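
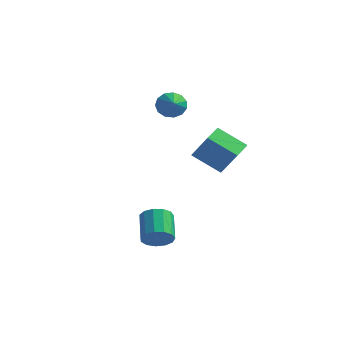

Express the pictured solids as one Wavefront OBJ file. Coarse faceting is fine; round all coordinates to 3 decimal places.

v 1.163 -3.325 -4.189
v 1.845 -3.211 -3.787
v 1.159 -2.06 -2.95
v 0.477 -2.175 -3.351
v 1.862 -2.939 -4.146
v 1.177 -1.789 -3.309
v 1.657 -2.79 -4.519
v 0.972 -1.639 -3.682
v 1.295 -2.811 -4.787
v 0.61 -1.66 -3.949
v 0.891 -2.995 -4.865
v 0.206 -1.844 -4.027
v 0.574 -3.284 -4.728
v -0.112 -2.133 -3.891
v 0.443 -3.586 -4.42
v -0.243 -2.435 -3.583
v 0.541 -3.805 -4.039
v -0.145 -2.655 -3.201
v 0.836 -3.872 -3.705
v 0.15 -2.721 -2.867
v 1.235 -3.766 -3.525
v 0.55 -2.615 -2.687
v 1.612 -3.519 -3.555
v 0.926 -2.368 -2.718
v -1.025 2.089 2.037
v -0.479 2.179 1.487
v -0.395 1.231 2.523
v -0.367 2.447 1.817
v -0.464 2.601 2.217
v -0.739 2.594 2.56
v -1.105 2.426 2.737
v -1.445 2.151 2.692
v -1.652 1.857 2.439
v -1.659 1.636 2.059
v -1.466 1.56 1.672
v -1.132 1.651 1.401
v -0.764 1.882 1.332
v -0.163 2.527 -1.309
v 0.817 2.305 0.111
v -0.225 3.734 -1.078
v 0.755 3.512 0.342
v 1.305 2.788 -2.282
v 2.285 2.566 -0.862
v 1.243 3.995 -2.051
v 2.223 3.773 -0.631
f 2 1 5
f 2 5 3
f 3 5 6
f 3 6 4
f 5 1 7
f 5 7 6
f 6 7 8
f 6 8 4
f 7 1 9
f 7 9 8
f 8 9 10
f 8 10 4
f 9 1 11
f 9 11 10
f 10 11 12
f 10 12 4
f 11 1 13
f 11 13 12
f 12 13 14
f 12 14 4
f 13 1 15
f 13 15 14
f 14 15 16
f 14 16 4
f 15 1 17
f 15 17 16
f 16 17 18
f 16 18 4
f 17 1 19
f 17 19 18
f 18 19 20
f 18 20 4
f 19 1 21
f 19 21 20
f 20 21 22
f 20 22 4
f 21 1 23
f 21 23 22
f 22 23 24
f 22 24 4
f 23 1 2
f 23 2 24
f 24 2 3
f 24 3 4
f 26 25 28
f 26 28 27
f 28 25 29
f 28 29 27
f 29 25 30
f 29 30 27
f 30 25 31
f 30 31 27
f 31 25 32
f 31 32 27
f 32 25 33
f 32 33 27
f 33 25 34
f 33 34 27
f 34 25 35
f 34 35 27
f 35 25 36
f 35 36 27
f 36 25 37
f 36 37 27
f 37 25 26
f 37 26 27
f 39 41 38
f 42 39 38
f 38 41 40
f 40 42 38
f 39 45 41
f 43 39 42
f 43 45 39
f 41 45 40
f 44 42 40
f 40 45 44
f 44 43 42
f 45 43 44



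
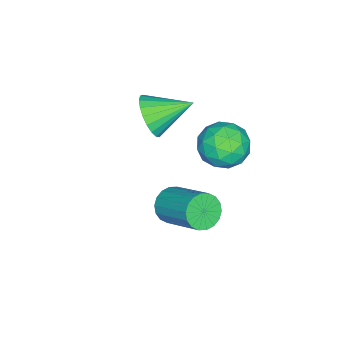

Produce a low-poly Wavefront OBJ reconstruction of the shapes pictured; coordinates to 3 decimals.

v 1.078 1.172 2.356
v 1.793 1.018 2.085
v 2.517 2.574 3.113
v 1.802 2.728 3.384
v 1.665 1.236 1.847
v 2.389 2.791 2.874
v 1.421 1.44 1.709
v 2.145 2.996 2.736
v 1.108 1.592 1.699
v 1.833 3.147 2.727
v 0.79 1.66 1.82
v 1.515 3.216 2.848
v 0.529 1.632 2.047
v 1.253 3.188 3.074
v 0.376 1.513 2.335
v 1.101 3.068 3.362
v 0.363 1.326 2.627
v 1.087 2.882 3.655
v 0.491 1.109 2.866
v 1.215 2.664 3.893
v 0.735 0.904 3.004
v 1.459 2.46 4.031
v 1.047 0.753 3.013
v 1.772 2.308 4.041
v 1.365 0.684 2.892
v 2.09 2.24 3.92
v 1.627 0.712 2.666
v 2.351 2.268 3.693
v 1.779 0.832 2.378
v 2.504 2.387 3.405
v -2.754 -1.457 3.122
v -2.3 -0.873 2.434
v -3.506 0.017 3.878
v -2.664 -0.963 2.246
v -3.044 -1.138 2.209
v -3.374 -1.368 2.33
v -3.597 -1.614 2.588
v -3.673 -1.832 2.938
v -3.591 -1.986 3.32
v -3.364 -2.049 3.668
v -3.032 -2.009 3.922
v -2.651 -1.874 4.037
v -2.288 -1.666 3.994
v -2.006 -1.423 3.8
v -1.853 -1.186 3.489
v -1.856 -0.995 3.115
v -2.014 -0.885 2.742
v -2.352 2.501 2.158
v -1.679 1.866 2.761
v -3.701 1.374 2.479
v -3.028 0.739 3.082
v -3.322 1.738 3.45
v -2.488 2.434 3.252
v -2.892 0.806 1.988
v -2.058 1.502 1.79
v -2.012 0.819 2.655
v -2.278 1.394 3.559
v -3.102 1.846 1.681
v -3.368 2.421 2.585
v -1.897 2.282 2.431
v -3.483 0.958 2.809
v -3.656 1.545 3.025
v -3.26 1.172 3.379
v -2.373 2.616 2.72
v -1.977 2.243 3.074
v -2.943 2.168 3.48
v -3.403 0.997 2.166
v -3.007 0.624 2.52
v -2.12 2.068 1.861
v -1.724 1.695 2.215
v -2.437 1.072 1.76
v -1.697 1.293 2.723
v -2.49 0.631 2.912
v -2.41 0.671 2.269
v -1.92 1.08 2.153
v -1.854 1.632 3.255
v -2.647 0.97 3.443
v -2.819 1.557 3.66
v -2.329 1.966 3.544
v -2.05 1.016 3.193
v -2.733 2.27 1.797
v -3.526 1.608 1.985
v -3.051 1.274 1.696
v -2.561 1.683 1.58
v -2.89 2.609 2.328
v -3.683 1.947 2.517
v -3.46 2.16 3.087
v -2.97 2.569 2.971
v -3.33 2.224 2.047
f 2 1 5
f 2 5 3
f 3 5 6
f 3 6 4
f 5 1 7
f 5 7 6
f 6 7 8
f 6 8 4
f 7 1 9
f 7 9 8
f 8 9 10
f 8 10 4
f 9 1 11
f 9 11 10
f 10 11 12
f 10 12 4
f 11 1 13
f 11 13 12
f 12 13 14
f 12 14 4
f 13 1 15
f 13 15 14
f 14 15 16
f 14 16 4
f 15 1 17
f 15 17 16
f 16 17 18
f 16 18 4
f 17 1 19
f 17 19 18
f 18 19 20
f 18 20 4
f 19 1 21
f 19 21 20
f 20 21 22
f 20 22 4
f 21 1 23
f 21 23 22
f 22 23 24
f 22 24 4
f 23 1 25
f 23 25 24
f 24 25 26
f 24 26 4
f 25 1 27
f 25 27 26
f 26 27 28
f 26 28 4
f 27 1 29
f 27 29 28
f 28 29 30
f 28 30 4
f 29 1 2
f 29 2 30
f 30 2 3
f 30 3 4
f 32 31 34
f 32 34 33
f 34 31 35
f 34 35 33
f 35 31 36
f 35 36 33
f 36 31 37
f 36 37 33
f 37 31 38
f 37 38 33
f 38 31 39
f 38 39 33
f 39 31 40
f 39 40 33
f 40 31 41
f 40 41 33
f 41 31 42
f 41 42 33
f 42 31 43
f 42 43 33
f 43 31 44
f 43 44 33
f 44 31 45
f 44 45 33
f 45 31 46
f 45 46 33
f 46 31 47
f 46 47 33
f 47 31 32
f 47 32 33
f 48 85 64
f 85 59 88
f 64 88 53
f 85 88 64
f 48 64 60
f 64 53 65
f 60 65 49
f 64 65 60
f 48 60 69
f 60 49 70
f 69 70 55
f 60 70 69
f 48 69 81
f 69 55 84
f 81 84 58
f 69 84 81
f 48 81 85
f 81 58 89
f 85 89 59
f 81 89 85
f 49 65 76
f 65 53 79
f 76 79 57
f 65 79 76
f 53 88 66
f 88 59 87
f 66 87 52
f 88 87 66
f 59 89 86
f 89 58 82
f 86 82 50
f 89 82 86
f 58 84 83
f 84 55 71
f 83 71 54
f 84 71 83
f 55 70 75
f 70 49 72
f 75 72 56
f 70 72 75
f 51 77 63
f 77 57 78
f 63 78 52
f 77 78 63
f 51 63 61
f 63 52 62
f 61 62 50
f 63 62 61
f 51 61 68
f 61 50 67
f 68 67 54
f 61 67 68
f 51 68 73
f 68 54 74
f 73 74 56
f 68 74 73
f 51 73 77
f 73 56 80
f 77 80 57
f 73 80 77
f 52 78 66
f 78 57 79
f 66 79 53
f 78 79 66
f 50 62 86
f 62 52 87
f 86 87 59
f 62 87 86
f 54 67 83
f 67 50 82
f 83 82 58
f 67 82 83
f 56 74 75
f 74 54 71
f 75 71 55
f 74 71 75
f 57 80 76
f 80 56 72
f 76 72 49
f 80 72 76



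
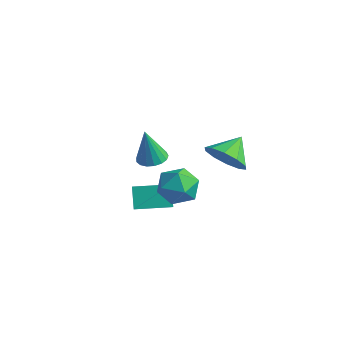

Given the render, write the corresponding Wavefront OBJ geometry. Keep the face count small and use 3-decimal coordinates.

v 1.798 0.521 0.773
v 2.685 0.953 0.717
v 2.475 -0.793 1.383
v 3.362 -0.361 1.327
v 2.693 -0.033 1.976
v 2.274 0.779 1.599
v 2.886 -0.619 0.501
v 2.467 0.193 0.124
v 3.357 0.248 0.549
v 3.238 0.61 1.461
v 1.922 -0.45 0.639
v 1.803 -0.088 1.551
v 1.803 -0.596 2.773
v 2.265 -0.139 2.892
v 1.617 -0.824 4.387
v 1.996 0.026 2.884
v 1.682 0.048 2.851
v 1.397 -0.077 2.8
v 1.204 -0.32 2.743
v 1.149 -0.627 2.693
v 1.244 -0.927 2.662
v 1.467 -1.151 2.656
v 1.767 -1.248 2.677
v 2.075 -1.195 2.72
v 2.321 -1.005 2.775
v 2.449 -0.721 2.83
v 2.429 -0.409 2.872
v -0.551 0.712 -2.51
v -0.001 0.148 -1.879
v -1.098 1.181 -1.614
v -0.548 0.616 -0.983
v 0.588 1.904 -2.437
v 1.138 1.339 -1.806
v 0.041 2.372 -1.541
v 0.591 1.808 -0.91
v 2.828 2.667 1.443
v 3.62 3.063 0.936
v 2.732 3.773 2.157
v 3.093 3.217 0.626
v 2.465 3.161 0.628
v 1.976 2.916 0.941
v 1.812 2.576 1.446
v 2.037 2.271 1.95
v 2.563 2.117 2.26
v 3.191 2.173 2.258
v 3.681 2.417 1.945
v 3.844 2.758 1.44
f 1 12 6
f 1 6 2
f 1 2 8
f 1 8 11
f 1 11 12
f 2 6 10
f 6 12 5
f 12 11 3
f 11 8 7
f 8 2 9
f 4 10 5
f 4 5 3
f 4 3 7
f 4 7 9
f 4 9 10
f 5 10 6
f 3 5 12
f 7 3 11
f 9 7 8
f 10 9 2
f 14 13 16
f 14 16 15
f 16 13 17
f 16 17 15
f 17 13 18
f 17 18 15
f 18 13 19
f 18 19 15
f 19 13 20
f 19 20 15
f 20 13 21
f 20 21 15
f 21 13 22
f 21 22 15
f 22 13 23
f 22 23 15
f 23 13 24
f 23 24 15
f 24 13 25
f 24 25 15
f 25 13 26
f 25 26 15
f 26 13 27
f 26 27 15
f 27 13 14
f 27 14 15
f 29 31 28
f 32 29 28
f 28 31 30
f 30 32 28
f 29 35 31
f 33 29 32
f 33 35 29
f 31 35 30
f 34 32 30
f 30 35 34
f 34 33 32
f 35 33 34
f 37 36 39
f 37 39 38
f 39 36 40
f 39 40 38
f 40 36 41
f 40 41 38
f 41 36 42
f 41 42 38
f 42 36 43
f 42 43 38
f 43 36 44
f 43 44 38
f 44 36 45
f 44 45 38
f 45 36 46
f 45 46 38
f 46 36 47
f 46 47 38
f 47 36 37
f 47 37 38



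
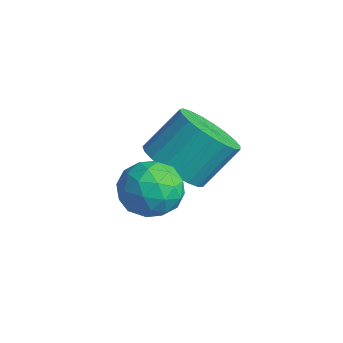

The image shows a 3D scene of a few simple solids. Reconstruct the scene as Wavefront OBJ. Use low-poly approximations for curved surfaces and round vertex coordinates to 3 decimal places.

v 1.636 0.98 -3.297
v 1.985 1.339 -2.519
v 1.815 -0.399 -2.741
v 2.164 -0.04 -1.963
v 1.268 0.073 -2.164
v 1.157 0.925 -2.507
v 2.643 0.015 -2.753
v 2.532 0.867 -3.096
v 2.607 0.743 -2.183
v 1.757 0.779 -1.818
v 2.043 0.161 -3.442
v 1.193 0.197 -3.077
v 1.794 1.28 -2.957
v 2.006 -0.34 -2.303
v 1.479 -0.274 -2.421
v 1.684 -0.063 -1.964
v 1.308 1.037 -2.95
v 1.513 1.248 -2.492
v 1.092 0.504 -2.284
v 2.287 -0.308 -2.768
v 2.492 -0.097 -2.31
v 2.116 1.003 -3.296
v 2.321 1.214 -2.839
v 2.708 0.436 -2.976
v 2.365 1.141 -2.302
v 2.471 0.331 -1.975
v 2.752 0.363 -2.439
v 2.687 0.863 -2.641
v 1.866 1.162 -2.088
v 1.971 0.352 -1.761
v 1.445 0.418 -1.879
v 1.379 0.919 -2.081
v 2.232 0.812 -1.89
v 1.829 0.588 -3.499
v 1.934 -0.222 -3.172
v 2.421 0.021 -3.179
v 2.355 0.522 -3.381
v 1.329 0.609 -3.285
v 1.435 -0.201 -2.958
v 1.113 0.077 -2.619
v 1.048 0.577 -2.821
v 1.568 0.128 -3.37
v 0.316 2.122 -3.455
v 0.806 2.756 -4.103
v 0.934 3.832 -2.953
v 0.444 3.198 -2.305
v 0.396 2.867 -4.161
v 0.524 3.943 -3.012
v -0.027 2.85 -4.098
v 0.101 3.926 -2.948
v -0.391 2.707 -3.923
v -0.263 3.783 -2.774
v -0.633 2.462 -3.668
v -0.505 3.538 -2.518
v -0.71 2.159 -3.375
v -0.582 3.235 -2.226
v -0.611 1.85 -3.097
v -0.483 2.926 -1.947
v -0.351 1.587 -2.88
v -0.223 2.663 -1.73
v 0.025 1.417 -2.763
v 0.153 2.493 -1.613
v 0.45 1.369 -2.765
v 0.578 2.445 -1.615
v 0.853 1.451 -2.887
v 0.981 2.527 -1.737
v 1.162 1.649 -3.107
v 1.29 2.725 -1.957
v 1.325 1.929 -3.387
v 1.453 3.005 -2.237
v 1.314 2.242 -3.679
v 1.442 3.318 -2.529
v 1.13 2.535 -3.932
v 1.258 3.611 -2.782
f 1 38 17
f 38 12 41
f 17 41 6
f 38 41 17
f 1 17 13
f 17 6 18
f 13 18 2
f 17 18 13
f 1 13 22
f 13 2 23
f 22 23 8
f 13 23 22
f 1 22 34
f 22 8 37
f 34 37 11
f 22 37 34
f 1 34 38
f 34 11 42
f 38 42 12
f 34 42 38
f 2 18 29
f 18 6 32
f 29 32 10
f 18 32 29
f 6 41 19
f 41 12 40
f 19 40 5
f 41 40 19
f 12 42 39
f 42 11 35
f 39 35 3
f 42 35 39
f 11 37 36
f 37 8 24
f 36 24 7
f 37 24 36
f 8 23 28
f 23 2 25
f 28 25 9
f 23 25 28
f 4 30 16
f 30 10 31
f 16 31 5
f 30 31 16
f 4 16 14
f 16 5 15
f 14 15 3
f 16 15 14
f 4 14 21
f 14 3 20
f 21 20 7
f 14 20 21
f 4 21 26
f 21 7 27
f 26 27 9
f 21 27 26
f 4 26 30
f 26 9 33
f 30 33 10
f 26 33 30
f 5 31 19
f 31 10 32
f 19 32 6
f 31 32 19
f 3 15 39
f 15 5 40
f 39 40 12
f 15 40 39
f 7 20 36
f 20 3 35
f 36 35 11
f 20 35 36
f 9 27 28
f 27 7 24
f 28 24 8
f 27 24 28
f 10 33 29
f 33 9 25
f 29 25 2
f 33 25 29
f 44 43 47
f 44 47 45
f 45 47 48
f 45 48 46
f 47 43 49
f 47 49 48
f 48 49 50
f 48 50 46
f 49 43 51
f 49 51 50
f 50 51 52
f 50 52 46
f 51 43 53
f 51 53 52
f 52 53 54
f 52 54 46
f 53 43 55
f 53 55 54
f 54 55 56
f 54 56 46
f 55 43 57
f 55 57 56
f 56 57 58
f 56 58 46
f 57 43 59
f 57 59 58
f 58 59 60
f 58 60 46
f 59 43 61
f 59 61 60
f 60 61 62
f 60 62 46
f 61 43 63
f 61 63 62
f 62 63 64
f 62 64 46
f 63 43 65
f 63 65 64
f 64 65 66
f 64 66 46
f 65 43 67
f 65 67 66
f 66 67 68
f 66 68 46
f 67 43 69
f 67 69 68
f 68 69 70
f 68 70 46
f 69 43 71
f 69 71 70
f 70 71 72
f 70 72 46
f 71 43 73
f 71 73 72
f 72 73 74
f 72 74 46
f 73 43 44
f 73 44 74
f 74 44 45
f 74 45 46



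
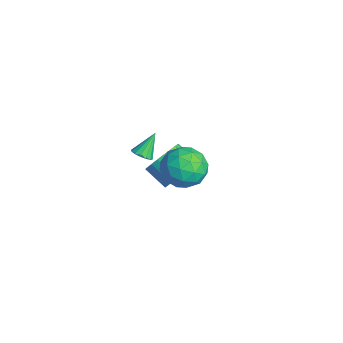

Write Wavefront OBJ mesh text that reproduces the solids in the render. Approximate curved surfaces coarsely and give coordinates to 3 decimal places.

v 0.375 -2.787 3.542
v 0.89 -2.143 4.177
v 1.77 -2.997 2.623
v 2.285 -2.353 3.258
v 1.982 -3.288 3.6
v 1.119 -3.158 4.168
v 1.541 -1.982 2.632
v 0.678 -1.852 3.2
v 1.611 -1.645 3.615
v 1.883 -2.453 4.213
v 0.777 -2.687 2.587
v 1.049 -3.495 3.185
v 0.51 -2.447 3.94
v 2.15 -2.693 2.86
v 1.972 -3.243 3.06
v 2.275 -2.865 3.434
v 0.645 -3.043 3.935
v 0.947 -2.665 4.308
v 1.589 -3.338 3.969
v 1.713 -2.475 2.492
v 2.015 -2.097 2.865
v 0.385 -2.275 3.366
v 0.688 -1.897 3.74
v 1.071 -1.802 2.831
v 1.236 -1.775 3.983
v 2.057 -1.899 3.443
v 1.619 -1.681 3.075
v 1.112 -1.604 3.409
v 1.396 -2.25 4.334
v 2.217 -2.373 3.794
v 2.038 -2.923 3.995
v 1.531 -2.847 4.329
v 1.82 -1.957 4.004
v 0.443 -2.767 3.006
v 1.264 -2.89 2.466
v 1.129 -2.293 2.471
v 0.622 -2.217 2.805
v 0.603 -3.241 3.357
v 1.424 -3.365 2.817
v 1.548 -3.536 3.391
v 1.041 -3.459 3.725
v 0.84 -3.183 2.796
v -3.117 -1.449 -1.399
v -2.395 -1.849 -0.889
v -3.241 -2.51 -0.21
v -3.963 -2.111 -0.721
v -2.47 -1.54 -0.683
v -3.316 -2.202 -0.004
v -2.644 -1.218 -0.585
v -3.489 -1.88 0.094
v -2.889 -0.932 -0.611
v -3.735 -1.593 0.067
v -3.17 -0.724 -0.758
v -4.015 -1.385 -0.079
v -3.442 -0.626 -1.002
v -4.287 -1.287 -0.323
v -3.665 -0.654 -1.307
v -4.51 -1.315 -0.628
v -3.804 -0.803 -1.625
v -4.65 -1.464 -0.946
v -3.839 -1.05 -1.91
v -4.685 -1.711 -1.231
v -3.764 -1.358 -2.116
v -4.61 -2.02 -1.437
v -3.591 -1.68 -2.214
v -4.436 -2.342 -1.535
v -3.345 -1.967 -2.187
v -4.191 -2.628 -1.509
v -3.065 -2.175 -2.041
v -3.91 -2.836 -1.362
v -2.793 -2.273 -1.797
v -3.638 -2.934 -1.118
v -2.57 -2.245 -1.492
v -3.415 -2.906 -0.813
v -2.43 -2.096 -1.174
v -3.276 -2.757 -0.495
v -2.402 -3.384 1.087
v -1.918 -3.339 1.24
v -2.778 -2.696 2.073
v -1.959 -3.132 1.08
v -2.119 -2.994 0.922
v -2.354 -2.96 0.809
v -2.603 -3.039 0.77
v -2.798 -3.212 0.816
v -2.887 -3.43 0.934
v -2.846 -3.636 1.094
v -2.686 -3.775 1.252
v -2.45 -3.809 1.365
v -2.201 -3.729 1.404
v -2.006 -3.557 1.358
f 1 38 17
f 38 12 41
f 17 41 6
f 38 41 17
f 1 17 13
f 17 6 18
f 13 18 2
f 17 18 13
f 1 13 22
f 13 2 23
f 22 23 8
f 13 23 22
f 1 22 34
f 22 8 37
f 34 37 11
f 22 37 34
f 1 34 38
f 34 11 42
f 38 42 12
f 34 42 38
f 2 18 29
f 18 6 32
f 29 32 10
f 18 32 29
f 6 41 19
f 41 12 40
f 19 40 5
f 41 40 19
f 12 42 39
f 42 11 35
f 39 35 3
f 42 35 39
f 11 37 36
f 37 8 24
f 36 24 7
f 37 24 36
f 8 23 28
f 23 2 25
f 28 25 9
f 23 25 28
f 4 30 16
f 30 10 31
f 16 31 5
f 30 31 16
f 4 16 14
f 16 5 15
f 14 15 3
f 16 15 14
f 4 14 21
f 14 3 20
f 21 20 7
f 14 20 21
f 4 21 26
f 21 7 27
f 26 27 9
f 21 27 26
f 4 26 30
f 26 9 33
f 30 33 10
f 26 33 30
f 5 31 19
f 31 10 32
f 19 32 6
f 31 32 19
f 3 15 39
f 15 5 40
f 39 40 12
f 15 40 39
f 7 20 36
f 20 3 35
f 36 35 11
f 20 35 36
f 9 27 28
f 27 7 24
f 28 24 8
f 27 24 28
f 10 33 29
f 33 9 25
f 29 25 2
f 33 25 29
f 44 43 47
f 44 47 45
f 45 47 48
f 45 48 46
f 47 43 49
f 47 49 48
f 48 49 50
f 48 50 46
f 49 43 51
f 49 51 50
f 50 51 52
f 50 52 46
f 51 43 53
f 51 53 52
f 52 53 54
f 52 54 46
f 53 43 55
f 53 55 54
f 54 55 56
f 54 56 46
f 55 43 57
f 55 57 56
f 56 57 58
f 56 58 46
f 57 43 59
f 57 59 58
f 58 59 60
f 58 60 46
f 59 43 61
f 59 61 60
f 60 61 62
f 60 62 46
f 61 43 63
f 61 63 62
f 62 63 64
f 62 64 46
f 63 43 65
f 63 65 64
f 64 65 66
f 64 66 46
f 65 43 67
f 65 67 66
f 66 67 68
f 66 68 46
f 67 43 69
f 67 69 68
f 68 69 70
f 68 70 46
f 69 43 71
f 69 71 70
f 70 71 72
f 70 72 46
f 71 43 73
f 71 73 72
f 72 73 74
f 72 74 46
f 73 43 75
f 73 75 74
f 74 75 76
f 74 76 46
f 75 43 44
f 75 44 76
f 76 44 45
f 76 45 46
f 78 77 80
f 78 80 79
f 80 77 81
f 80 81 79
f 81 77 82
f 81 82 79
f 82 77 83
f 82 83 79
f 83 77 84
f 83 84 79
f 84 77 85
f 84 85 79
f 85 77 86
f 85 86 79
f 86 77 87
f 86 87 79
f 87 77 88
f 87 88 79
f 88 77 89
f 88 89 79
f 89 77 90
f 89 90 79
f 90 77 78
f 90 78 79



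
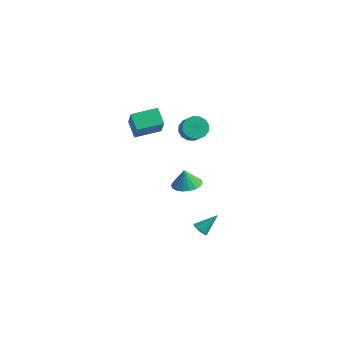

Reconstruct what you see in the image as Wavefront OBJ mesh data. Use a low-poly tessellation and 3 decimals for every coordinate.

v 0.985 -0.226 0.694
v 1.71 0.218 0.825
v 0.755 -0.154 1.726
v 1.455 0.492 0.749
v 1.107 0.625 0.662
v 0.734 0.589 0.581
v 0.411 0.392 0.523
v 0.202 0.072 0.498
v 0.148 -0.307 0.513
v 0.26 -0.669 0.563
v 0.516 -0.944 0.639
v 0.864 -1.077 0.726
v 1.236 -1.041 0.807
v 1.559 -0.843 0.865
v 1.768 -0.524 0.889
v 1.822 -0.145 0.875
v 1.02 1.104 -4.435
v 1.422 1.159 -4.761
v 1.6 2.036 -3.565
v 1.127 1.415 -4.838
v 0.77 1.489 -4.68
v 0.559 1.337 -4.378
v 0.619 1.05 -4.109
v 0.914 0.794 -4.032
v 1.271 0.72 -4.19
v 1.482 0.871 -4.492
v -1.222 3.7 1.522
v -0.604 3.688 1.063
v 0.021 3.147 1.92
v -0.598 3.16 2.378
v -0.578 4.033 1.262
v 0.046 3.492 2.118
v -0.725 4.288 1.53
v -0.1 3.747 2.387
v -1.005 4.386 1.796
v -0.38 3.845 2.653
v -1.343 4.301 1.989
v -0.719 3.76 2.845
v -1.649 4.054 2.056
v -1.025 3.513 2.913
v -1.841 3.713 1.98
v -1.216 3.172 2.837
v -1.866 3.368 1.782
v -1.242 2.827 2.638
v -1.72 3.113 1.513
v -1.095 2.572 2.37
v -1.44 3.015 1.247
v -0.815 2.474 2.104
v -1.101 3.1 1.055
v -0.477 2.559 1.911
v -0.795 3.347 0.987
v -0.171 2.806 1.844
v -2.913 0.495 2.348
v -3.684 1.044 2.946
v -1.944 1.711 2.481
v -2.716 2.26 3.078
v -2.284 -0.16 3.762
v -3.056 0.389 4.359
v -1.316 1.056 3.894
v -2.087 1.605 4.492
f 2 1 4
f 2 4 3
f 4 1 5
f 4 5 3
f 5 1 6
f 5 6 3
f 6 1 7
f 6 7 3
f 7 1 8
f 7 8 3
f 8 1 9
f 8 9 3
f 9 1 10
f 9 10 3
f 10 1 11
f 10 11 3
f 11 1 12
f 11 12 3
f 12 1 13
f 12 13 3
f 13 1 14
f 13 14 3
f 14 1 15
f 14 15 3
f 15 1 16
f 15 16 3
f 16 1 2
f 16 2 3
f 18 17 20
f 18 20 19
f 20 17 21
f 20 21 19
f 21 17 22
f 21 22 19
f 22 17 23
f 22 23 19
f 23 17 24
f 23 24 19
f 24 17 25
f 24 25 19
f 25 17 26
f 25 26 19
f 26 17 18
f 26 18 19
f 28 27 31
f 28 31 29
f 29 31 32
f 29 32 30
f 31 27 33
f 31 33 32
f 32 33 34
f 32 34 30
f 33 27 35
f 33 35 34
f 34 35 36
f 34 36 30
f 35 27 37
f 35 37 36
f 36 37 38
f 36 38 30
f 37 27 39
f 37 39 38
f 38 39 40
f 38 40 30
f 39 27 41
f 39 41 40
f 40 41 42
f 40 42 30
f 41 27 43
f 41 43 42
f 42 43 44
f 42 44 30
f 43 27 45
f 43 45 44
f 44 45 46
f 44 46 30
f 45 27 47
f 45 47 46
f 46 47 48
f 46 48 30
f 47 27 49
f 47 49 48
f 48 49 50
f 48 50 30
f 49 27 51
f 49 51 50
f 50 51 52
f 50 52 30
f 51 27 28
f 51 28 52
f 52 28 29
f 52 29 30
f 54 56 53
f 57 54 53
f 53 56 55
f 55 57 53
f 54 60 56
f 58 54 57
f 58 60 54
f 56 60 55
f 59 57 55
f 55 60 59
f 59 58 57
f 60 58 59



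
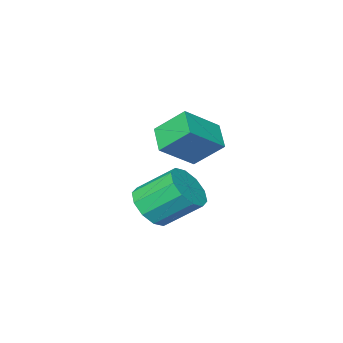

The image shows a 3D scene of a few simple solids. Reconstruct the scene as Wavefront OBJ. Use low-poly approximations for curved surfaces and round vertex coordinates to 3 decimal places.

v -0.218 2.542 2.183
v -0.72 1.537 2.774
v 1.246 2.423 3.224
v 0.743 1.418 3.815
v 0.457 1.582 1.125
v -0.046 0.577 1.716
v 1.92 1.463 2.166
v 1.418 0.458 2.757
v 1.21 -0.109 -1.523
v 2.08 0.094 -0.992
v 1.101 1.192 0.194
v 0.23 0.989 -0.337
v 2.021 0.538 -1.453
v 1.042 1.636 -0.267
v 1.651 0.735 -1.94
v 0.672 1.833 -0.755
v 1.113 0.609 -2.268
v 0.134 1.708 -1.083
v 0.612 0.209 -2.312
v -0.367 1.308 -1.126
v 0.339 -0.312 -2.054
v -0.64 0.786 -0.868
v 0.398 -0.756 -1.593
v -0.581 0.342 -0.407
v 0.768 -0.953 -1.105
v -0.211 0.145 0.08
v 1.306 -0.828 -0.777
v 0.327 0.271 0.408
v 1.807 -0.428 -0.734
v 0.828 0.671 0.452
f 2 4 1
f 5 2 1
f 1 4 3
f 3 5 1
f 2 8 4
f 6 2 5
f 6 8 2
f 4 8 3
f 7 5 3
f 3 8 7
f 7 6 5
f 8 6 7
f 10 9 13
f 10 13 11
f 11 13 14
f 11 14 12
f 13 9 15
f 13 15 14
f 14 15 16
f 14 16 12
f 15 9 17
f 15 17 16
f 16 17 18
f 16 18 12
f 17 9 19
f 17 19 18
f 18 19 20
f 18 20 12
f 19 9 21
f 19 21 20
f 20 21 22
f 20 22 12
f 21 9 23
f 21 23 22
f 22 23 24
f 22 24 12
f 23 9 25
f 23 25 24
f 24 25 26
f 24 26 12
f 25 9 27
f 25 27 26
f 26 27 28
f 26 28 12
f 27 9 29
f 27 29 28
f 28 29 30
f 28 30 12
f 29 9 10
f 29 10 30
f 30 10 11
f 30 11 12



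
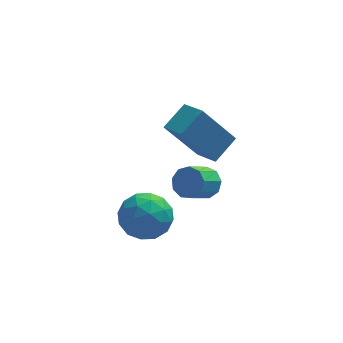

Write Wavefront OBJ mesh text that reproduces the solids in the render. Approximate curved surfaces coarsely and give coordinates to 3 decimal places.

v 3.47 1.877 2.163
v 2.343 1.696 3.781
v 4.193 2.557 2.743
v 3.066 2.376 4.361
v 3.994 1.084 2.439
v 2.867 0.903 4.057
v 4.717 1.764 3.019
v 3.59 1.583 4.637
v 0.751 0.428 0.55
v 1.4 1.013 0.99
v 1.92 -0.253 -0.27
v 2.569 0.332 0.17
v 2.114 -0.365 0.682
v 1.391 0.056 1.189
v 1.929 0.704 -0.469
v 1.206 1.125 0.038
v 2.128 1.184 0.36
v 2.242 0.523 1.071
v 1.078 0.237 -0.351
v 1.192 -0.424 0.36
v 0.973 0.78 0.842
v 2.347 -0.02 -0.122
v 2.08 -0.43 0.179
v 2.461 -0.086 0.437
v 0.968 0.217 0.959
v 1.349 0.561 1.217
v 1.769 -0.249 1.037
v 1.971 0.199 -0.497
v 2.352 0.543 -0.239
v 0.859 0.846 0.283
v 1.24 1.19 0.541
v 1.551 1.009 -0.317
v 1.782 1.224 0.73
v 2.469 0.825 0.248
v 2.093 1.043 -0.127
v 1.668 1.29 0.17
v 1.849 0.836 1.148
v 2.536 0.436 0.666
v 2.269 0.026 0.967
v 1.844 0.273 1.265
v 2.277 0.937 0.778
v 0.784 0.324 0.054
v 1.471 -0.076 -0.428
v 1.476 0.487 -0.545
v 1.051 0.734 -0.247
v 0.851 -0.065 0.472
v 1.538 -0.464 -0.01
v 1.652 -0.53 0.55
v 1.227 -0.283 0.847
v 1.043 -0.177 -0.058
v 3.835 2.999 -0.336
v 4.231 3.093 0.171
v 3.581 2.435 0.802
v 3.185 2.341 0.296
v 3.913 3.404 0.167
v 3.263 2.746 0.798
v 3.559 3.525 -0.072
v 2.908 2.867 0.559
v 3.333 3.4 -0.435
v 2.683 2.742 0.196
v 3.343 3.087 -0.751
v 2.693 2.429 -0.12
v 3.583 2.733 -0.872
v 2.933 2.075 -0.241
v 3.941 2.504 -0.743
v 3.291 1.846 -0.112
v 4.25 2.506 -0.423
v 3.599 1.848 0.208
v 4.364 2.739 -0.062
v 3.714 2.081 0.569
f 2 4 1
f 5 2 1
f 1 4 3
f 3 5 1
f 2 8 4
f 6 2 5
f 6 8 2
f 4 8 3
f 7 5 3
f 3 8 7
f 7 6 5
f 8 6 7
f 9 46 25
f 46 20 49
f 25 49 14
f 46 49 25
f 9 25 21
f 25 14 26
f 21 26 10
f 25 26 21
f 9 21 30
f 21 10 31
f 30 31 16
f 21 31 30
f 9 30 42
f 30 16 45
f 42 45 19
f 30 45 42
f 9 42 46
f 42 19 50
f 46 50 20
f 42 50 46
f 10 26 37
f 26 14 40
f 37 40 18
f 26 40 37
f 14 49 27
f 49 20 48
f 27 48 13
f 49 48 27
f 20 50 47
f 50 19 43
f 47 43 11
f 50 43 47
f 19 45 44
f 45 16 32
f 44 32 15
f 45 32 44
f 16 31 36
f 31 10 33
f 36 33 17
f 31 33 36
f 12 38 24
f 38 18 39
f 24 39 13
f 38 39 24
f 12 24 22
f 24 13 23
f 22 23 11
f 24 23 22
f 12 22 29
f 22 11 28
f 29 28 15
f 22 28 29
f 12 29 34
f 29 15 35
f 34 35 17
f 29 35 34
f 12 34 38
f 34 17 41
f 38 41 18
f 34 41 38
f 13 39 27
f 39 18 40
f 27 40 14
f 39 40 27
f 11 23 47
f 23 13 48
f 47 48 20
f 23 48 47
f 15 28 44
f 28 11 43
f 44 43 19
f 28 43 44
f 17 35 36
f 35 15 32
f 36 32 16
f 35 32 36
f 18 41 37
f 41 17 33
f 37 33 10
f 41 33 37
f 52 51 55
f 52 55 53
f 53 55 56
f 53 56 54
f 55 51 57
f 55 57 56
f 56 57 58
f 56 58 54
f 57 51 59
f 57 59 58
f 58 59 60
f 58 60 54
f 59 51 61
f 59 61 60
f 60 61 62
f 60 62 54
f 61 51 63
f 61 63 62
f 62 63 64
f 62 64 54
f 63 51 65
f 63 65 64
f 64 65 66
f 64 66 54
f 65 51 67
f 65 67 66
f 66 67 68
f 66 68 54
f 67 51 69
f 67 69 68
f 68 69 70
f 68 70 54
f 69 51 52
f 69 52 70
f 70 52 53
f 70 53 54



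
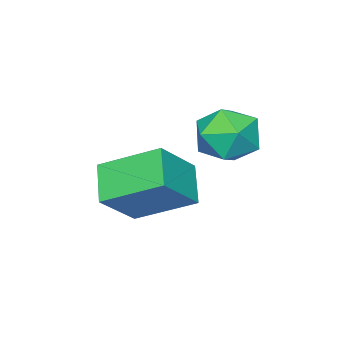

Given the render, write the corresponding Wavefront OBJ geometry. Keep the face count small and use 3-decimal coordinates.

v -0.974 -3.8 1.454
v 0.225 -3.911 2.552
v -1.63 -2.233 2.328
v -0.43 -2.344 3.426
v -0.21 -3.056 0.694
v 0.99 -3.167 1.792
v -0.865 -1.489 1.568
v 0.334 -1.6 2.666
v -1.525 -0.11 3.697
v -0.923 -0.298 4.431
v -1.797 -1.642 3.529
v -1.195 -1.83 4.263
v -2.041 -1.393 4.431
v -1.873 -0.446 4.535
v -0.847 -1.494 3.425
v -0.679 -0.547 3.529
v -0.504 -1.153 4.263
v -1.242 -1.09 4.884
v -1.478 -0.85 3.076
v -2.216 -0.787 3.697
f 2 4 1
f 5 2 1
f 1 4 3
f 3 5 1
f 2 8 4
f 6 2 5
f 6 8 2
f 4 8 3
f 7 5 3
f 3 8 7
f 7 6 5
f 8 6 7
f 9 20 14
f 9 14 10
f 9 10 16
f 9 16 19
f 9 19 20
f 10 14 18
f 14 20 13
f 20 19 11
f 19 16 15
f 16 10 17
f 12 18 13
f 12 13 11
f 12 11 15
f 12 15 17
f 12 17 18
f 13 18 14
f 11 13 20
f 15 11 19
f 17 15 16
f 18 17 10



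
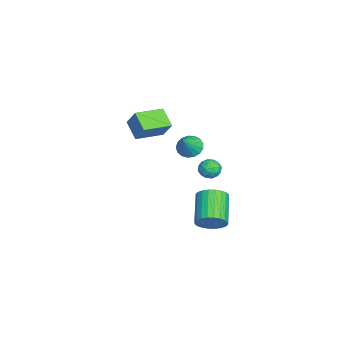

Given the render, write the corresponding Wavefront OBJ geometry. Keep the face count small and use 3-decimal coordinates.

v 4.3 2.818 0.128
v 4.722 3.339 0.815
v 2.902 3.303 1.959
v 2.48 2.782 1.272
v 4.579 3.608 0.597
v 2.759 3.572 1.741
v 4.394 3.756 0.307
v 2.574 3.72 1.451
v 4.195 3.762 -0.01
v 2.375 3.726 1.134
v 4.011 3.624 -0.306
v 2.191 3.588 0.838
v 3.872 3.364 -0.536
v 2.052 3.328 0.608
v 3.798 3.02 -0.665
v 1.978 2.984 0.479
v 3.8 2.645 -0.673
v 1.98 2.609 0.471
v 3.878 2.297 -0.559
v 2.058 2.261 0.585
v 4.021 2.028 -0.341
v 2.201 1.992 0.803
v 4.206 1.88 -0.051
v 2.386 1.844 1.093
v 4.405 1.874 0.266
v 2.585 1.838 1.41
v 4.589 2.012 0.562
v 2.769 1.976 1.706
v 4.728 2.272 0.792
v 2.908 2.236 1.936
v 4.802 2.616 0.921
v 2.982 2.58 2.065
v 4.8 2.991 0.929
v 2.98 2.955 2.073
v -3.952 -0.519 2.395
v -4.985 -1.131 3.242
v -3.326 0.052 3.571
v -4.359 -0.56 4.418
v -2.861 -2.1 2.582
v -3.894 -2.712 3.429
v -2.235 -1.529 3.758
v -3.268 -2.141 4.605
v -3.57 1.105 1.635
v -2.96 1.038 1.032
v -2.47 0.755 2.785
v -2.948 1.435 1.14
v -3.078 1.756 1.362
v -3.321 1.928 1.647
v -3.62 1.912 1.928
v -3.909 1.711 2.143
v -4.119 1.371 2.241
v -4.204 0.97 2.2
v -4.144 0.6 2.029
v -3.952 0.346 1.768
v -3.672 0.266 1.477
v -3.369 0.378 1.222
v -3.113 0.656 1.061
v -3.259 2.888 0.444
v -2.57 3.041 0.143
v -3.09 1.679 0.217
v -2.401 1.832 -0.084
v -2.519 1.917 0.67
v -2.623 2.665 0.81
v -3.037 2.055 -0.45
v -3.141 2.803 -0.31
v -2.432 2.526 -0.409
v -2.112 2.441 0.283
v -3.548 2.279 0.077
v -3.228 2.194 0.769
v -2.929 3.071 0.313
v -2.731 1.649 0.047
v -2.8 1.7 0.489
v -2.395 1.789 0.313
v -2.961 2.85 0.705
v -2.555 2.939 0.529
v -2.525 2.279 0.838
v -3.105 1.781 -0.169
v -2.699 1.87 -0.345
v -3.265 2.931 0.047
v -2.86 3.02 -0.129
v -3.135 2.441 -0.478
v -2.443 2.858 -0.188
v -2.344 2.147 -0.321
v -2.718 2.279 -0.537
v -2.779 2.718 -0.454
v -2.255 2.808 0.219
v -2.156 2.097 0.086
v -2.225 2.147 0.529
v -2.286 2.587 0.611
v -2.174 2.505 -0.106
v -3.504 2.623 0.274
v -3.405 1.912 0.141
v -3.374 2.133 -0.251
v -3.435 2.573 -0.169
v -3.316 2.573 0.681
v -3.217 1.862 0.548
v -2.881 2.002 0.814
v -2.942 2.441 0.897
v -3.486 2.215 0.466
f 2 1 5
f 2 5 3
f 3 5 6
f 3 6 4
f 5 1 7
f 5 7 6
f 6 7 8
f 6 8 4
f 7 1 9
f 7 9 8
f 8 9 10
f 8 10 4
f 9 1 11
f 9 11 10
f 10 11 12
f 10 12 4
f 11 1 13
f 11 13 12
f 12 13 14
f 12 14 4
f 13 1 15
f 13 15 14
f 14 15 16
f 14 16 4
f 15 1 17
f 15 17 16
f 16 17 18
f 16 18 4
f 17 1 19
f 17 19 18
f 18 19 20
f 18 20 4
f 19 1 21
f 19 21 20
f 20 21 22
f 20 22 4
f 21 1 23
f 21 23 22
f 22 23 24
f 22 24 4
f 23 1 25
f 23 25 24
f 24 25 26
f 24 26 4
f 25 1 27
f 25 27 26
f 26 27 28
f 26 28 4
f 27 1 29
f 27 29 28
f 28 29 30
f 28 30 4
f 29 1 31
f 29 31 30
f 30 31 32
f 30 32 4
f 31 1 33
f 31 33 32
f 32 33 34
f 32 34 4
f 33 1 2
f 33 2 34
f 34 2 3
f 34 3 4
f 36 38 35
f 39 36 35
f 35 38 37
f 37 39 35
f 36 42 38
f 40 36 39
f 40 42 36
f 38 42 37
f 41 39 37
f 37 42 41
f 41 40 39
f 42 40 41
f 44 43 46
f 44 46 45
f 46 43 47
f 46 47 45
f 47 43 48
f 47 48 45
f 48 43 49
f 48 49 45
f 49 43 50
f 49 50 45
f 50 43 51
f 50 51 45
f 51 43 52
f 51 52 45
f 52 43 53
f 52 53 45
f 53 43 54
f 53 54 45
f 54 43 55
f 54 55 45
f 55 43 56
f 55 56 45
f 56 43 57
f 56 57 45
f 57 43 44
f 57 44 45
f 58 95 74
f 95 69 98
f 74 98 63
f 95 98 74
f 58 74 70
f 74 63 75
f 70 75 59
f 74 75 70
f 58 70 79
f 70 59 80
f 79 80 65
f 70 80 79
f 58 79 91
f 79 65 94
f 91 94 68
f 79 94 91
f 58 91 95
f 91 68 99
f 95 99 69
f 91 99 95
f 59 75 86
f 75 63 89
f 86 89 67
f 75 89 86
f 63 98 76
f 98 69 97
f 76 97 62
f 98 97 76
f 69 99 96
f 99 68 92
f 96 92 60
f 99 92 96
f 68 94 93
f 94 65 81
f 93 81 64
f 94 81 93
f 65 80 85
f 80 59 82
f 85 82 66
f 80 82 85
f 61 87 73
f 87 67 88
f 73 88 62
f 87 88 73
f 61 73 71
f 73 62 72
f 71 72 60
f 73 72 71
f 61 71 78
f 71 60 77
f 78 77 64
f 71 77 78
f 61 78 83
f 78 64 84
f 83 84 66
f 78 84 83
f 61 83 87
f 83 66 90
f 87 90 67
f 83 90 87
f 62 88 76
f 88 67 89
f 76 89 63
f 88 89 76
f 60 72 96
f 72 62 97
f 96 97 69
f 72 97 96
f 64 77 93
f 77 60 92
f 93 92 68
f 77 92 93
f 66 84 85
f 84 64 81
f 85 81 65
f 84 81 85
f 67 90 86
f 90 66 82
f 86 82 59
f 90 82 86



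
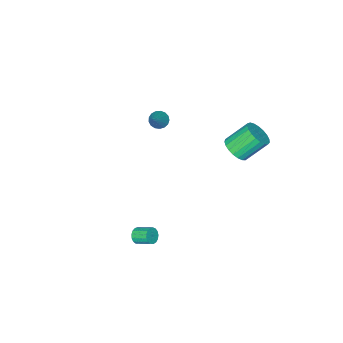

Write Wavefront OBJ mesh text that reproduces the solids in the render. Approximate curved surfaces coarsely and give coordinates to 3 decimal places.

v -1.551 -3.99 2.007
v -1.06 -4.163 1.653
v -0.409 -3.29 3.253
v -1.125 -3.885 1.556
v -1.287 -3.631 1.562
v -1.51 -3.459 1.671
v -1.743 -3.41 1.856
v -1.932 -3.493 2.076
v -2.033 -3.69 2.28
v -2.024 -3.956 2.422
v -1.907 -4.23 2.468
v -1.709 -4.449 2.409
v -1.474 -4.563 2.258
v -1.257 -4.546 2.05
v -1.107 -4.401 1.831
v 4.088 0.322 -2.129
v 4.269 0.611 -2.561
v 3.952 1.526 -2.083
v 3.772 1.238 -1.651
v 4.018 0.556 -2.622
v 3.702 1.471 -2.144
v 3.784 0.448 -2.57
v 3.468 1.363 -2.091
v 3.62 0.311 -2.417
v 3.303 1.226 -1.938
v 3.562 0.177 -2.198
v 3.246 1.092 -1.719
v 3.626 0.076 -1.963
v 3.309 0.991 -1.485
v 3.795 0.031 -1.766
v 3.478 0.946 -1.288
v 4.031 0.054 -1.653
v 3.715 0.969 -1.174
v 4.281 0.138 -1.648
v 3.964 1.053 -1.17
v 4.486 0.264 -1.754
v 4.17 1.179 -1.276
v 4.6 0.404 -1.946
v 4.284 1.319 -1.467
v 4.597 0.525 -2.18
v 4.281 1.44 -1.701
v 4.477 0.6 -2.402
v 4.161 1.515 -1.923
v -3.309 0.711 1.313
v -2.737 1.44 1.393
v -3.84 2.158 2.708
v -4.411 1.429 2.627
v -2.984 1.561 1.121
v -4.086 2.279 2.436
v -3.286 1.535 0.882
v -4.389 2.253 2.196
v -3.593 1.366 0.717
v -4.695 2.084 2.031
v -3.85 1.084 0.655
v -4.952 1.802 1.97
v -4.014 0.738 0.707
v -5.116 1.456 2.022
v -4.056 0.387 0.864
v -5.158 1.105 2.178
v -3.969 0.092 1.098
v -5.071 0.81 2.413
v -3.767 -0.096 1.369
v -4.87 0.622 2.684
v -3.487 -0.145 1.631
v -4.589 0.574 2.946
v -3.175 -0.045 1.838
v -4.278 0.673 3.152
v -2.887 0.185 1.954
v -3.989 0.904 3.268
v -2.672 0.506 1.959
v -3.774 1.225 3.273
v -2.567 0.863 1.852
v -3.669 1.581 3.167
v -2.59 1.193 1.652
v -3.692 1.912 2.967
f 2 1 4
f 2 4 3
f 4 1 5
f 4 5 3
f 5 1 6
f 5 6 3
f 6 1 7
f 6 7 3
f 7 1 8
f 7 8 3
f 8 1 9
f 8 9 3
f 9 1 10
f 9 10 3
f 10 1 11
f 10 11 3
f 11 1 12
f 11 12 3
f 12 1 13
f 12 13 3
f 13 1 14
f 13 14 3
f 14 1 15
f 14 15 3
f 15 1 2
f 15 2 3
f 17 16 20
f 17 20 18
f 18 20 21
f 18 21 19
f 20 16 22
f 20 22 21
f 21 22 23
f 21 23 19
f 22 16 24
f 22 24 23
f 23 24 25
f 23 25 19
f 24 16 26
f 24 26 25
f 25 26 27
f 25 27 19
f 26 16 28
f 26 28 27
f 27 28 29
f 27 29 19
f 28 16 30
f 28 30 29
f 29 30 31
f 29 31 19
f 30 16 32
f 30 32 31
f 31 32 33
f 31 33 19
f 32 16 34
f 32 34 33
f 33 34 35
f 33 35 19
f 34 16 36
f 34 36 35
f 35 36 37
f 35 37 19
f 36 16 38
f 36 38 37
f 37 38 39
f 37 39 19
f 38 16 40
f 38 40 39
f 39 40 41
f 39 41 19
f 40 16 42
f 40 42 41
f 41 42 43
f 41 43 19
f 42 16 17
f 42 17 43
f 43 17 18
f 43 18 19
f 45 44 48
f 45 48 46
f 46 48 49
f 46 49 47
f 48 44 50
f 48 50 49
f 49 50 51
f 49 51 47
f 50 44 52
f 50 52 51
f 51 52 53
f 51 53 47
f 52 44 54
f 52 54 53
f 53 54 55
f 53 55 47
f 54 44 56
f 54 56 55
f 55 56 57
f 55 57 47
f 56 44 58
f 56 58 57
f 57 58 59
f 57 59 47
f 58 44 60
f 58 60 59
f 59 60 61
f 59 61 47
f 60 44 62
f 60 62 61
f 61 62 63
f 61 63 47
f 62 44 64
f 62 64 63
f 63 64 65
f 63 65 47
f 64 44 66
f 64 66 65
f 65 66 67
f 65 67 47
f 66 44 68
f 66 68 67
f 67 68 69
f 67 69 47
f 68 44 70
f 68 70 69
f 69 70 71
f 69 71 47
f 70 44 72
f 70 72 71
f 71 72 73
f 71 73 47
f 72 44 74
f 72 74 73
f 73 74 75
f 73 75 47
f 74 44 45
f 74 45 75
f 75 45 46
f 75 46 47



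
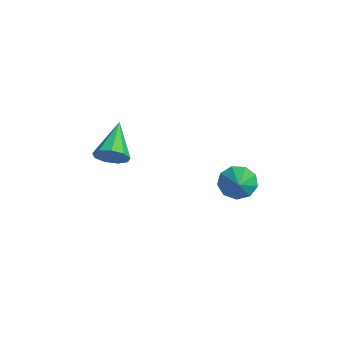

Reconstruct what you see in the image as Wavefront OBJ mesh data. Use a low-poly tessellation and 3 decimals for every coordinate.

v -1.753 1.342 -0.252
v -1.294 1.245 -0.961
v -0.507 1.218 0.572
v -1.33 1.809 -0.823
v -1.564 2.154 -0.417
v -1.886 2.119 0.065
v -2.147 1.721 0.399
v -2.223 1.145 0.428
v -2.08 0.662 0.139
v -1.784 0.496 -0.333
v -1.474 0.727 -0.768
v -0.779 -3.908 2.526
v -0.389 -3.927 3.201
v -2.361 -3.452 3.454
v -0.369 -3.436 2.993
v -0.542 -3.166 2.567
v -0.825 -3.242 2.121
v -1.087 -3.63 1.865
v -1.205 -4.148 1.918
v -1.123 -4.553 2.256
v -0.881 -4.656 2.72
v -0.591 -4.409 3.093
f 2 1 4
f 2 4 3
f 4 1 5
f 4 5 3
f 5 1 6
f 5 6 3
f 6 1 7
f 6 7 3
f 7 1 8
f 7 8 3
f 8 1 9
f 8 9 3
f 9 1 10
f 9 10 3
f 10 1 11
f 10 11 3
f 11 1 2
f 11 2 3
f 13 12 15
f 13 15 14
f 15 12 16
f 15 16 14
f 16 12 17
f 16 17 14
f 17 12 18
f 17 18 14
f 18 12 19
f 18 19 14
f 19 12 20
f 19 20 14
f 20 12 21
f 20 21 14
f 21 12 22
f 21 22 14
f 22 12 13
f 22 13 14



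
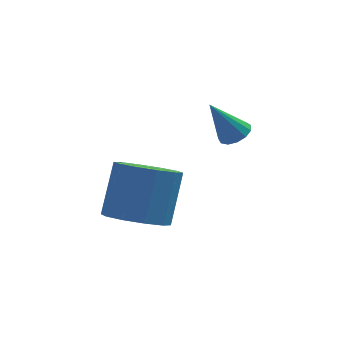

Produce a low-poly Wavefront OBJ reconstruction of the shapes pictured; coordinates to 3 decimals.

v 3.286 -0.63 2.118
v 3.694 -0.875 2.351
v 2.554 -0.65 3.382
v 3.742 -0.583 2.384
v 3.646 -0.305 2.332
v 3.435 -0.13 2.213
v 3.177 -0.114 2.064
v 2.953 -0.262 1.932
v 2.835 -0.526 1.859
v 2.861 -0.824 1.869
v 3.021 -1.06 1.958
v 3.265 -1.159 2.098
v 3.516 -1.09 2.244
v 0.381 -1.335 -0.763
v 1.057 -2.042 -0.553
v 1.534 -1.131 0.973
v 0.859 -0.425 0.763
v 1.333 -1.61 -0.897
v 1.811 -0.699 0.629
v 1.247 -1.073 -1.19
v 1.724 -0.162 0.336
v 0.829 -0.636 -1.32
v 1.306 0.275 0.206
v 0.241 -0.466 -1.237
v 0.718 0.444 0.288
v -0.294 -0.629 -0.973
v 0.183 0.282 0.553
v -0.571 -1.061 -0.629
v -0.093 -0.15 0.897
v -0.484 -1.598 -0.336
v -0.007 -0.687 1.19
v -0.066 -2.035 -0.206
v 0.411 -1.124 1.32
v 0.522 -2.204 -0.288
v 0.999 -1.294 1.237
f 2 1 4
f 2 4 3
f 4 1 5
f 4 5 3
f 5 1 6
f 5 6 3
f 6 1 7
f 6 7 3
f 7 1 8
f 7 8 3
f 8 1 9
f 8 9 3
f 9 1 10
f 9 10 3
f 10 1 11
f 10 11 3
f 11 1 12
f 11 12 3
f 12 1 13
f 12 13 3
f 13 1 2
f 13 2 3
f 15 14 18
f 15 18 16
f 16 18 19
f 16 19 17
f 18 14 20
f 18 20 19
f 19 20 21
f 19 21 17
f 20 14 22
f 20 22 21
f 21 22 23
f 21 23 17
f 22 14 24
f 22 24 23
f 23 24 25
f 23 25 17
f 24 14 26
f 24 26 25
f 25 26 27
f 25 27 17
f 26 14 28
f 26 28 27
f 27 28 29
f 27 29 17
f 28 14 30
f 28 30 29
f 29 30 31
f 29 31 17
f 30 14 32
f 30 32 31
f 31 32 33
f 31 33 17
f 32 14 34
f 32 34 33
f 33 34 35
f 33 35 17
f 34 14 15
f 34 15 35
f 35 15 16
f 35 16 17



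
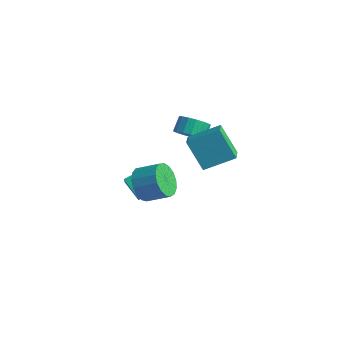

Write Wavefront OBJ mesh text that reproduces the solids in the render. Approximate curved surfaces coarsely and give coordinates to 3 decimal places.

v 0.75 -1.46 -0.702
v 1.408 -1.757 -1.492
v 2.488 -1.077 -0.847
v 1.83 -0.78 -0.058
v 1.22 -1.308 -1.651
v 2.301 -0.628 -1.006
v 0.925 -0.893 -1.593
v 2.006 -0.214 -0.948
v 0.59 -0.609 -1.331
v 1.67 0.071 -0.686
v 0.291 -0.519 -0.925
v 1.371 0.16 -0.28
v 0.097 -0.645 -0.468
v 1.178 0.035 0.177
v 0.053 -0.958 -0.064
v 1.133 -0.278 0.581
v 0.169 -1.385 0.193
v 1.249 -0.706 0.838
v 0.417 -1.83 0.245
v 1.498 -1.15 0.89
v 0.742 -2.19 0.08
v 1.822 -1.51 0.725
v 1.069 -2.382 -0.264
v 2.149 -1.703 0.381
v 1.322 -2.364 -0.709
v 2.403 -1.684 -0.064
v 1.445 -2.138 -1.152
v 2.525 -1.458 -0.507
v -3.376 0.948 -4.34
v -2.254 -0.096 -2.832
v -2.898 2.364 -3.715
v -1.776 1.32 -2.207
v -2.264 0.94 -5.173
v -1.142 -0.104 -3.665
v -1.786 2.356 -4.548
v -0.664 1.312 -3.04
v -0.682 3.192 -0.043
v 0.123 3.091 0.347
v -0.134 3.766 1.053
v -0.938 3.868 0.663
v 0.185 3.41 0.064
v -0.072 4.085 0.77
v 0.049 3.679 -0.243
v -0.208 4.354 0.463
v -0.255 3.837 -0.504
v -0.512 4.512 0.202
v -0.657 3.847 -0.66
v -0.913 4.522 0.046
v -1.064 3.708 -0.674
v -1.321 4.383 0.032
v -1.384 3.45 -0.544
v -1.64 4.125 0.162
v -1.542 3.133 -0.299
v -1.799 3.808 0.407
v -1.504 2.83 0.005
v -1.761 3.505 0.711
v -1.277 2.61 0.297
v -1.534 3.285 1.004
v -0.914 2.523 0.512
v -1.171 3.198 1.218
v -0.498 2.59 0.6
v -0.754 3.265 1.306
v -0.123 2.795 0.54
v -0.38 3.47 1.246
v 3.53 0.203 1.18
v 2.463 0.031 2.816
v 2.808 0.995 0.793
v 1.741 0.823 2.428
v 4.559 1.537 1.992
v 3.492 1.365 3.627
v 3.837 2.329 1.604
v 2.77 2.157 3.24
f 2 1 5
f 2 5 3
f 3 5 6
f 3 6 4
f 5 1 7
f 5 7 6
f 6 7 8
f 6 8 4
f 7 1 9
f 7 9 8
f 8 9 10
f 8 10 4
f 9 1 11
f 9 11 10
f 10 11 12
f 10 12 4
f 11 1 13
f 11 13 12
f 12 13 14
f 12 14 4
f 13 1 15
f 13 15 14
f 14 15 16
f 14 16 4
f 15 1 17
f 15 17 16
f 16 17 18
f 16 18 4
f 17 1 19
f 17 19 18
f 18 19 20
f 18 20 4
f 19 1 21
f 19 21 20
f 20 21 22
f 20 22 4
f 21 1 23
f 21 23 22
f 22 23 24
f 22 24 4
f 23 1 25
f 23 25 24
f 24 25 26
f 24 26 4
f 25 1 27
f 25 27 26
f 26 27 28
f 26 28 4
f 27 1 2
f 27 2 28
f 28 2 3
f 28 3 4
f 30 32 29
f 33 30 29
f 29 32 31
f 31 33 29
f 30 36 32
f 34 30 33
f 34 36 30
f 32 36 31
f 35 33 31
f 31 36 35
f 35 34 33
f 36 34 35
f 38 37 41
f 38 41 39
f 39 41 42
f 39 42 40
f 41 37 43
f 41 43 42
f 42 43 44
f 42 44 40
f 43 37 45
f 43 45 44
f 44 45 46
f 44 46 40
f 45 37 47
f 45 47 46
f 46 47 48
f 46 48 40
f 47 37 49
f 47 49 48
f 48 49 50
f 48 50 40
f 49 37 51
f 49 51 50
f 50 51 52
f 50 52 40
f 51 37 53
f 51 53 52
f 52 53 54
f 52 54 40
f 53 37 55
f 53 55 54
f 54 55 56
f 54 56 40
f 55 37 57
f 55 57 56
f 56 57 58
f 56 58 40
f 57 37 59
f 57 59 58
f 58 59 60
f 58 60 40
f 59 37 61
f 59 61 60
f 60 61 62
f 60 62 40
f 61 37 63
f 61 63 62
f 62 63 64
f 62 64 40
f 63 37 38
f 63 38 64
f 64 38 39
f 64 39 40
f 66 68 65
f 69 66 65
f 65 68 67
f 67 69 65
f 66 72 68
f 70 66 69
f 70 72 66
f 68 72 67
f 71 69 67
f 67 72 71
f 71 70 69
f 72 70 71



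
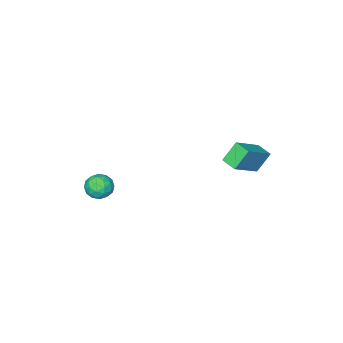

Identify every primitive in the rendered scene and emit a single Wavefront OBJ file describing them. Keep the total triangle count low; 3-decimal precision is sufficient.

v -4.401 1.436 3.43
v -2.693 1.603 4.569
v -4.39 2.364 3.278
v -2.682 2.53 4.417
v -3.658 1.25 2.343
v -1.95 1.416 3.482
v -3.647 2.177 2.191
v -1.939 2.344 3.33
v 2.769 -1.401 2.227
v 3.556 -1.237 2.129
v 3.024 -2.683 2.131
v 3.811 -2.519 2.033
v 3.456 -2.387 2.749
v 3.299 -1.595 2.808
v 3.281 -2.325 1.452
v 3.124 -1.533 1.511
v 3.872 -1.808 1.65
v 3.981 -1.847 2.451
v 2.599 -2.073 1.809
v 2.708 -2.112 2.61
v 3.14 -1.207 2.187
v 3.44 -2.713 2.073
v 3.231 -2.636 2.494
v 3.694 -2.54 2.436
v 2.989 -1.417 2.586
v 3.452 -1.321 2.528
v 3.393 -1.997 2.892
v 3.128 -2.599 1.732
v 3.591 -2.503 1.674
v 2.886 -1.38 1.824
v 3.349 -1.284 1.766
v 3.187 -1.923 1.368
v 3.789 -1.446 1.847
v 3.938 -2.199 1.79
v 3.627 -2.085 1.449
v 3.535 -1.62 1.484
v 3.852 -1.469 2.318
v 4.002 -2.222 2.261
v 3.794 -2.145 2.682
v 3.701 -1.679 2.717
v 4.038 -1.804 2.036
v 2.578 -1.698 1.999
v 2.728 -2.451 1.942
v 2.879 -2.241 1.543
v 2.786 -1.775 1.578
v 2.642 -1.721 2.47
v 2.791 -2.474 2.413
v 3.045 -2.3 2.776
v 2.953 -1.835 2.811
v 2.542 -2.116 2.224
f 2 4 1
f 5 2 1
f 1 4 3
f 3 5 1
f 2 8 4
f 6 2 5
f 6 8 2
f 4 8 3
f 7 5 3
f 3 8 7
f 7 6 5
f 8 6 7
f 9 46 25
f 46 20 49
f 25 49 14
f 46 49 25
f 9 25 21
f 25 14 26
f 21 26 10
f 25 26 21
f 9 21 30
f 21 10 31
f 30 31 16
f 21 31 30
f 9 30 42
f 30 16 45
f 42 45 19
f 30 45 42
f 9 42 46
f 42 19 50
f 46 50 20
f 42 50 46
f 10 26 37
f 26 14 40
f 37 40 18
f 26 40 37
f 14 49 27
f 49 20 48
f 27 48 13
f 49 48 27
f 20 50 47
f 50 19 43
f 47 43 11
f 50 43 47
f 19 45 44
f 45 16 32
f 44 32 15
f 45 32 44
f 16 31 36
f 31 10 33
f 36 33 17
f 31 33 36
f 12 38 24
f 38 18 39
f 24 39 13
f 38 39 24
f 12 24 22
f 24 13 23
f 22 23 11
f 24 23 22
f 12 22 29
f 22 11 28
f 29 28 15
f 22 28 29
f 12 29 34
f 29 15 35
f 34 35 17
f 29 35 34
f 12 34 38
f 34 17 41
f 38 41 18
f 34 41 38
f 13 39 27
f 39 18 40
f 27 40 14
f 39 40 27
f 11 23 47
f 23 13 48
f 47 48 20
f 23 48 47
f 15 28 44
f 28 11 43
f 44 43 19
f 28 43 44
f 17 35 36
f 35 15 32
f 36 32 16
f 35 32 36
f 18 41 37
f 41 17 33
f 37 33 10
f 41 33 37



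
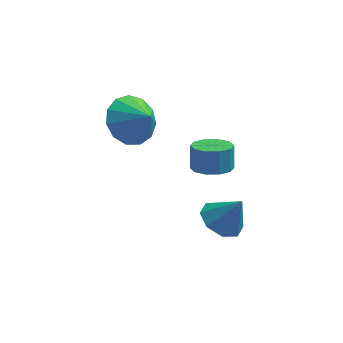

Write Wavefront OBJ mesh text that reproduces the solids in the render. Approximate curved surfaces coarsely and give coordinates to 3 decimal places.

v 0.062 -0.54 -1.193
v 0.6 0.173 -1.453
v 0.798 -0.64 0.053
v 0.023 0.384 -1.095
v -0.532 0.054 -0.794
v -0.738 -0.623 -0.726
v -0.476 -1.252 -0.932
v 0.102 -1.464 -1.29
v 0.656 -1.134 -1.591
v 0.862 -0.456 -1.659
v -3.276 0.534 3.6
v -2.536 0.394 2.798
v -2.544 -0.074 4.38
v -2.391 0.928 3.078
v -2.527 1.336 3.523
v -2.901 1.49 3.993
v -3.394 1.34 4.338
v -3.849 0.935 4.449
v -4.122 0.401 4.29
v -4.126 -0.09 3.912
v -3.861 -0.383 3.435
v -3.409 -0.385 3.01
v -2.915 -0.096 2.773
v -0.31 -0.752 2.092
v 0.345 -1.157 2.269
v 0.326 -0.772 3.224
v -0.33 -0.368 3.048
v 0.479 -0.72 2.096
v 0.46 -0.336 3.051
v 0.312 -0.296 1.921
v 0.292 0.089 2.877
v -0.093 -0.046 1.812
v -0.113 0.339 2.768
v -0.581 -0.066 1.81
v -0.601 0.319 2.766
v -0.966 -0.348 1.916
v -0.985 0.037 2.871
v -1.1 -0.784 2.089
v -1.119 -0.4 3.044
v -0.932 -1.209 2.263
v -0.952 -0.824 3.219
v -0.527 -1.459 2.372
v -0.547 -1.074 3.328
v -0.039 -1.439 2.374
v -0.059 -1.054 3.33
f 2 1 4
f 2 4 3
f 4 1 5
f 4 5 3
f 5 1 6
f 5 6 3
f 6 1 7
f 6 7 3
f 7 1 8
f 7 8 3
f 8 1 9
f 8 9 3
f 9 1 10
f 9 10 3
f 10 1 2
f 10 2 3
f 12 11 14
f 12 14 13
f 14 11 15
f 14 15 13
f 15 11 16
f 15 16 13
f 16 11 17
f 16 17 13
f 17 11 18
f 17 18 13
f 18 11 19
f 18 19 13
f 19 11 20
f 19 20 13
f 20 11 21
f 20 21 13
f 21 11 22
f 21 22 13
f 22 11 23
f 22 23 13
f 23 11 12
f 23 12 13
f 25 24 28
f 25 28 26
f 26 28 29
f 26 29 27
f 28 24 30
f 28 30 29
f 29 30 31
f 29 31 27
f 30 24 32
f 30 32 31
f 31 32 33
f 31 33 27
f 32 24 34
f 32 34 33
f 33 34 35
f 33 35 27
f 34 24 36
f 34 36 35
f 35 36 37
f 35 37 27
f 36 24 38
f 36 38 37
f 37 38 39
f 37 39 27
f 38 24 40
f 38 40 39
f 39 40 41
f 39 41 27
f 40 24 42
f 40 42 41
f 41 42 43
f 41 43 27
f 42 24 44
f 42 44 43
f 43 44 45
f 43 45 27
f 44 24 25
f 44 25 45
f 45 25 26
f 45 26 27



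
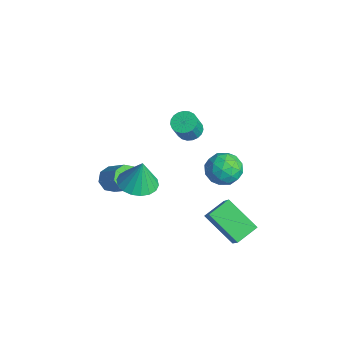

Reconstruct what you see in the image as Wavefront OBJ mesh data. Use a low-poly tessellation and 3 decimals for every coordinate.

v 1.98 0.816 -2.563
v 3.018 0.6 -1.391
v 1.684 1.999 -2.083
v 2.722 1.783 -0.911
v 3.498 1.677 -3.749
v 4.536 1.461 -2.577
v 3.202 2.86 -3.269
v 4.24 2.644 -2.097
v -0.887 3.77 -2.08
v 0.131 3.757 -1.816
v -1.031 2.143 -1.604
v -0.013 2.13 -1.34
v -0.696 2.696 -0.775
v -0.607 3.701 -1.069
v -0.293 2.199 -2.351
v -0.204 3.204 -2.645
v 0.498 2.786 -1.983
v 0.249 3.093 -1.009
v -1.149 2.807 -2.411
v -1.398 3.114 -1.437
v -0.365 3.906 -1.99
v -0.535 1.994 -1.43
v -0.936 2.326 -1.098
v -0.338 2.318 -0.943
v -0.799 3.874 -1.55
v -0.201 3.866 -1.395
v -0.687 3.242 -0.783
v -0.699 2.034 -2.025
v -0.101 2.026 -1.87
v -0.562 3.582 -2.477
v 0.036 3.574 -2.322
v -0.213 2.658 -2.637
v 0.449 3.328 -1.933
v 0.364 2.371 -1.653
v 0.199 2.412 -2.248
v 0.252 3.003 -2.42
v 0.302 3.508 -1.36
v 0.217 2.552 -1.081
v -0.184 2.884 -0.748
v -0.131 3.475 -0.921
v 0.518 2.937 -1.459
v -1.117 3.348 -2.339
v -1.202 2.392 -2.06
v -0.769 2.425 -2.499
v -0.716 3.016 -2.672
v -1.264 3.529 -1.767
v -1.349 2.572 -1.487
v -1.152 2.897 -1
v -1.099 3.488 -1.172
v -1.418 2.963 -1.961
v 0.379 0.706 3.032
v 0.76 1.258 3.146
v 1.121 0.786 4.223
v 0.741 0.234 4.108
v 0.513 1.332 3.262
v 0.874 0.86 4.338
v 0.242 1.298 3.337
v 0.604 0.826 4.414
v -0.004 1.162 3.36
v 0.357 0.689 4.437
v -0.185 0.946 3.326
v 0.177 0.474 4.403
v -0.267 0.69 3.242
v 0.094 0.217 4.318
v -0.238 0.436 3.12
v 0.123 -0.037 4.197
v -0.103 0.229 2.984
v 0.259 -0.244 4.061
v 0.117 0.104 2.856
v 0.478 -0.368 3.932
v 0.381 0.084 2.758
v 0.743 -0.389 3.835
v 0.645 0.171 2.707
v 1.007 -0.302 3.784
v 0.863 0.351 2.713
v 1.225 -0.122 3.79
v 0.998 0.592 2.774
v 1.359 0.119 3.85
v 1.025 0.853 2.879
v 1.387 0.38 3.956
v 0.941 1.088 3.011
v 1.303 0.616 4.087
v -3.195 -2.096 -3.121
v -2.741 -2.66 -3.409
v -1.57 -2.249 -2.367
v -2.025 -1.684 -2.079
v -2.669 -2.141 -3.694
v -1.498 -1.73 -2.653
v -2.905 -1.596 -3.644
v -1.735 -1.184 -2.603
v -3.312 -1.343 -3.287
v -2.141 -0.931 -2.246
v -3.65 -1.531 -2.833
v -2.479 -1.12 -1.791
v -3.722 -2.05 -2.547
v -2.551 -1.639 -1.506
v -3.485 -2.596 -2.597
v -2.315 -2.184 -1.556
v -3.079 -2.849 -2.954
v -1.908 -2.437 -1.913
v 2.694 -2.972 2.285
v 3.478 -3.609 2.292
v 2.846 -2.768 3.835
v 3.673 -3.211 2.221
v 3.675 -2.765 2.162
v 3.483 -2.36 2.128
v 3.134 -2.077 2.125
v 2.698 -1.97 2.154
v 2.262 -2.062 2.208
v 1.911 -2.334 2.278
v 1.715 -2.732 2.35
v 1.713 -3.178 2.408
v 1.906 -3.583 2.443
v 2.254 -3.867 2.446
v 2.69 -3.973 2.417
v 3.127 -3.881 2.362
f 2 4 1
f 5 2 1
f 1 4 3
f 3 5 1
f 2 8 4
f 6 2 5
f 6 8 2
f 4 8 3
f 7 5 3
f 3 8 7
f 7 6 5
f 8 6 7
f 9 46 25
f 46 20 49
f 25 49 14
f 46 49 25
f 9 25 21
f 25 14 26
f 21 26 10
f 25 26 21
f 9 21 30
f 21 10 31
f 30 31 16
f 21 31 30
f 9 30 42
f 30 16 45
f 42 45 19
f 30 45 42
f 9 42 46
f 42 19 50
f 46 50 20
f 42 50 46
f 10 26 37
f 26 14 40
f 37 40 18
f 26 40 37
f 14 49 27
f 49 20 48
f 27 48 13
f 49 48 27
f 20 50 47
f 50 19 43
f 47 43 11
f 50 43 47
f 19 45 44
f 45 16 32
f 44 32 15
f 45 32 44
f 16 31 36
f 31 10 33
f 36 33 17
f 31 33 36
f 12 38 24
f 38 18 39
f 24 39 13
f 38 39 24
f 12 24 22
f 24 13 23
f 22 23 11
f 24 23 22
f 12 22 29
f 22 11 28
f 29 28 15
f 22 28 29
f 12 29 34
f 29 15 35
f 34 35 17
f 29 35 34
f 12 34 38
f 34 17 41
f 38 41 18
f 34 41 38
f 13 39 27
f 39 18 40
f 27 40 14
f 39 40 27
f 11 23 47
f 23 13 48
f 47 48 20
f 23 48 47
f 15 28 44
f 28 11 43
f 44 43 19
f 28 43 44
f 17 35 36
f 35 15 32
f 36 32 16
f 35 32 36
f 18 41 37
f 41 17 33
f 37 33 10
f 41 33 37
f 52 51 55
f 52 55 53
f 53 55 56
f 53 56 54
f 55 51 57
f 55 57 56
f 56 57 58
f 56 58 54
f 57 51 59
f 57 59 58
f 58 59 60
f 58 60 54
f 59 51 61
f 59 61 60
f 60 61 62
f 60 62 54
f 61 51 63
f 61 63 62
f 62 63 64
f 62 64 54
f 63 51 65
f 63 65 64
f 64 65 66
f 64 66 54
f 65 51 67
f 65 67 66
f 66 67 68
f 66 68 54
f 67 51 69
f 67 69 68
f 68 69 70
f 68 70 54
f 69 51 71
f 69 71 70
f 70 71 72
f 70 72 54
f 71 51 73
f 71 73 72
f 72 73 74
f 72 74 54
f 73 51 75
f 73 75 74
f 74 75 76
f 74 76 54
f 75 51 77
f 75 77 76
f 76 77 78
f 76 78 54
f 77 51 79
f 77 79 78
f 78 79 80
f 78 80 54
f 79 51 81
f 79 81 80
f 80 81 82
f 80 82 54
f 81 51 52
f 81 52 82
f 82 52 53
f 82 53 54
f 84 83 87
f 84 87 85
f 85 87 88
f 85 88 86
f 87 83 89
f 87 89 88
f 88 89 90
f 88 90 86
f 89 83 91
f 89 91 90
f 90 91 92
f 90 92 86
f 91 83 93
f 91 93 92
f 92 93 94
f 92 94 86
f 93 83 95
f 93 95 94
f 94 95 96
f 94 96 86
f 95 83 97
f 95 97 96
f 96 97 98
f 96 98 86
f 97 83 99
f 97 99 98
f 98 99 100
f 98 100 86
f 99 83 84
f 99 84 100
f 100 84 85
f 100 85 86
f 102 101 104
f 102 104 103
f 104 101 105
f 104 105 103
f 105 101 106
f 105 106 103
f 106 101 107
f 106 107 103
f 107 101 108
f 107 108 103
f 108 101 109
f 108 109 103
f 109 101 110
f 109 110 103
f 110 101 111
f 110 111 103
f 111 101 112
f 111 112 103
f 112 101 113
f 112 113 103
f 113 101 114
f 113 114 103
f 114 101 115
f 114 115 103
f 115 101 116
f 115 116 103
f 116 101 102
f 116 102 103



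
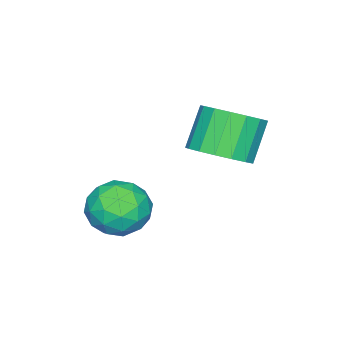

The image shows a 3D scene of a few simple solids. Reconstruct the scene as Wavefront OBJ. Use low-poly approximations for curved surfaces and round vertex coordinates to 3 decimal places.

v -0.715 0.178 2.721
v 0.071 0.484 3.294
v -0.839 0.428 4.572
v -1.625 0.122 3.999
v -0.144 0.901 3.159
v -1.054 0.845 4.437
v -0.49 1.152 2.924
v -1.4 1.096 4.202
v -0.887 1.18 2.642
v -1.798 1.124 3.92
v -1.245 0.979 2.378
v -2.156 0.923 3.656
v -1.482 0.594 2.193
v -2.392 0.538 3.471
v -1.543 0.114 2.129
v -2.453 0.058 3.406
v -1.414 -0.352 2.2
v -2.324 -0.408 3.478
v -1.125 -0.696 2.391
v -2.035 -0.752 3.669
v -0.742 -0.84 2.657
v -1.652 -0.896 3.935
v -0.353 -0.751 2.938
v -1.263 -0.806 4.216
v -0.047 -0.449 3.17
v -0.957 -0.504 4.448
v 0.106 -0.003 3.298
v -0.804 -0.059 4.576
v 1.06 -1.486 -0.057
v 1.574 -1.132 0.788
v 0.786 -2.968 0.732
v 1.3 -2.614 1.577
v 0.366 -2.205 1.32
v 0.536 -1.289 0.833
v 1.824 -2.811 0.687
v 1.994 -1.895 0.2
v 2.047 -1.951 1.248
v 1.146 -1.576 1.64
v 1.214 -2.524 -0.12
v 0.313 -2.149 0.272
v 1.341 -1.179 0.296
v 1.019 -2.921 1.224
v 0.47 -2.681 1.073
v 0.773 -2.472 1.57
v 0.731 -1.271 0.323
v 1.033 -1.063 0.82
v 0.323 -1.693 1.132
v 1.327 -3.037 0.7
v 1.629 -2.829 1.197
v 1.587 -1.628 -0.05
v 1.89 -1.419 0.447
v 2.037 -2.407 0.388
v 1.922 -1.452 1.064
v 1.76 -2.323 1.527
v 2.068 -2.439 1.004
v 2.168 -1.901 0.717
v 1.392 -1.231 1.294
v 1.231 -2.103 1.757
v 0.682 -1.862 1.607
v 0.781 -1.324 1.32
v 1.67 -1.713 1.564
v 1.129 -1.997 -0.237
v 0.968 -2.869 0.226
v 1.579 -2.776 0.2
v 1.678 -2.238 -0.087
v 0.6 -1.777 -0.007
v 0.438 -2.648 0.456
v 0.192 -2.199 0.803
v 0.292 -1.661 0.516
v 0.69 -2.387 -0.044
f 2 1 5
f 2 5 3
f 3 5 6
f 3 6 4
f 5 1 7
f 5 7 6
f 6 7 8
f 6 8 4
f 7 1 9
f 7 9 8
f 8 9 10
f 8 10 4
f 9 1 11
f 9 11 10
f 10 11 12
f 10 12 4
f 11 1 13
f 11 13 12
f 12 13 14
f 12 14 4
f 13 1 15
f 13 15 14
f 14 15 16
f 14 16 4
f 15 1 17
f 15 17 16
f 16 17 18
f 16 18 4
f 17 1 19
f 17 19 18
f 18 19 20
f 18 20 4
f 19 1 21
f 19 21 20
f 20 21 22
f 20 22 4
f 21 1 23
f 21 23 22
f 22 23 24
f 22 24 4
f 23 1 25
f 23 25 24
f 24 25 26
f 24 26 4
f 25 1 27
f 25 27 26
f 26 27 28
f 26 28 4
f 27 1 2
f 27 2 28
f 28 2 3
f 28 3 4
f 29 66 45
f 66 40 69
f 45 69 34
f 66 69 45
f 29 45 41
f 45 34 46
f 41 46 30
f 45 46 41
f 29 41 50
f 41 30 51
f 50 51 36
f 41 51 50
f 29 50 62
f 50 36 65
f 62 65 39
f 50 65 62
f 29 62 66
f 62 39 70
f 66 70 40
f 62 70 66
f 30 46 57
f 46 34 60
f 57 60 38
f 46 60 57
f 34 69 47
f 69 40 68
f 47 68 33
f 69 68 47
f 40 70 67
f 70 39 63
f 67 63 31
f 70 63 67
f 39 65 64
f 65 36 52
f 64 52 35
f 65 52 64
f 36 51 56
f 51 30 53
f 56 53 37
f 51 53 56
f 32 58 44
f 58 38 59
f 44 59 33
f 58 59 44
f 32 44 42
f 44 33 43
f 42 43 31
f 44 43 42
f 32 42 49
f 42 31 48
f 49 48 35
f 42 48 49
f 32 49 54
f 49 35 55
f 54 55 37
f 49 55 54
f 32 54 58
f 54 37 61
f 58 61 38
f 54 61 58
f 33 59 47
f 59 38 60
f 47 60 34
f 59 60 47
f 31 43 67
f 43 33 68
f 67 68 40
f 43 68 67
f 35 48 64
f 48 31 63
f 64 63 39
f 48 63 64
f 37 55 56
f 55 35 52
f 56 52 36
f 55 52 56
f 38 61 57
f 61 37 53
f 57 53 30
f 61 53 57



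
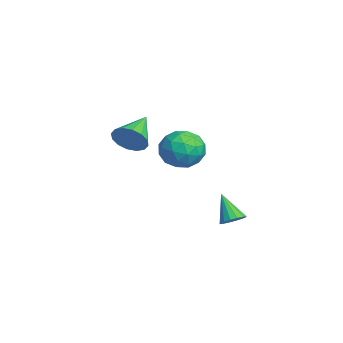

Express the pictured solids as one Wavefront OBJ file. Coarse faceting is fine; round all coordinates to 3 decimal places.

v 0.814 -1.524 0.202
v 2.026 -1.463 0.325
v 0.734 -2.857 1.655
v 1.946 -2.796 1.778
v 1.252 -1.846 2.099
v 1.302 -1.022 1.201
v 1.458 -3.298 0.779
v 1.508 -2.474 -0.119
v 2.424 -2.56 0.681
v 2.297 -1.662 1.498
v 0.463 -2.658 0.482
v 0.336 -1.76 1.299
v 1.427 -1.376 0.136
v 1.333 -2.944 1.844
v 0.925 -2.385 2.033
v 1.637 -2.349 2.105
v 1.001 -1.117 0.651
v 1.714 -1.082 0.723
v 1.259 -1.307 1.766
v 1.046 -3.238 1.257
v 1.759 -3.203 1.329
v 1.123 -1.971 -0.125
v 1.835 -1.935 -0.053
v 1.501 -3.013 0.214
v 2.374 -1.985 0.418
v 2.326 -2.769 1.272
v 2.04 -3.064 0.684
v 2.069 -2.579 0.157
v 2.299 -1.458 0.898
v 2.251 -2.241 1.752
v 1.843 -1.683 1.94
v 1.873 -1.199 1.413
v 2.533 -2.102 1.107
v 0.509 -2.079 0.228
v 0.461 -2.862 1.082
v 0.887 -3.121 0.567
v 0.917 -2.637 0.04
v 0.434 -1.551 0.708
v 0.386 -2.335 1.562
v 0.691 -1.741 1.823
v 0.72 -1.256 1.296
v 0.227 -2.218 0.873
v -1.758 -4.223 0.514
v -1.1 -3.742 1.11
v -3.342 -3.137 1.386
v -1.134 -3.447 0.68
v -1.335 -3.36 0.205
v -1.65 -3.504 -0.186
v -1.993 -3.841 -0.39
v -2.273 -4.281 -0.352
v -2.416 -4.705 -0.081
v -2.381 -5 0.349
v -2.18 -5.087 0.823
v -1.866 -4.943 1.215
v -1.522 -4.605 1.419
v -1.242 -4.166 1.381
v 4.205 -0.235 -2.638
v 4.747 -0.139 -2.239
v 3.275 -0.625 -1.282
v 4.59 0.175 -2.256
v 4.33 0.38 -2.376
v 4.036 0.42 -2.565
v 3.787 0.285 -2.774
v 3.651 0.01 -2.947
v 3.662 -0.33 -3.037
v 3.819 -0.644 -3.02
v 4.08 -0.849 -2.901
v 4.373 -0.889 -2.711
v 4.622 -0.754 -2.502
v 4.759 -0.479 -2.329
f 1 38 17
f 38 12 41
f 17 41 6
f 38 41 17
f 1 17 13
f 17 6 18
f 13 18 2
f 17 18 13
f 1 13 22
f 13 2 23
f 22 23 8
f 13 23 22
f 1 22 34
f 22 8 37
f 34 37 11
f 22 37 34
f 1 34 38
f 34 11 42
f 38 42 12
f 34 42 38
f 2 18 29
f 18 6 32
f 29 32 10
f 18 32 29
f 6 41 19
f 41 12 40
f 19 40 5
f 41 40 19
f 12 42 39
f 42 11 35
f 39 35 3
f 42 35 39
f 11 37 36
f 37 8 24
f 36 24 7
f 37 24 36
f 8 23 28
f 23 2 25
f 28 25 9
f 23 25 28
f 4 30 16
f 30 10 31
f 16 31 5
f 30 31 16
f 4 16 14
f 16 5 15
f 14 15 3
f 16 15 14
f 4 14 21
f 14 3 20
f 21 20 7
f 14 20 21
f 4 21 26
f 21 7 27
f 26 27 9
f 21 27 26
f 4 26 30
f 26 9 33
f 30 33 10
f 26 33 30
f 5 31 19
f 31 10 32
f 19 32 6
f 31 32 19
f 3 15 39
f 15 5 40
f 39 40 12
f 15 40 39
f 7 20 36
f 20 3 35
f 36 35 11
f 20 35 36
f 9 27 28
f 27 7 24
f 28 24 8
f 27 24 28
f 10 33 29
f 33 9 25
f 29 25 2
f 33 25 29
f 44 43 46
f 44 46 45
f 46 43 47
f 46 47 45
f 47 43 48
f 47 48 45
f 48 43 49
f 48 49 45
f 49 43 50
f 49 50 45
f 50 43 51
f 50 51 45
f 51 43 52
f 51 52 45
f 52 43 53
f 52 53 45
f 53 43 54
f 53 54 45
f 54 43 55
f 54 55 45
f 55 43 56
f 55 56 45
f 56 43 44
f 56 44 45
f 58 57 60
f 58 60 59
f 60 57 61
f 60 61 59
f 61 57 62
f 61 62 59
f 62 57 63
f 62 63 59
f 63 57 64
f 63 64 59
f 64 57 65
f 64 65 59
f 65 57 66
f 65 66 59
f 66 57 67
f 66 67 59
f 67 57 68
f 67 68 59
f 68 57 69
f 68 69 59
f 69 57 70
f 69 70 59
f 70 57 58
f 70 58 59



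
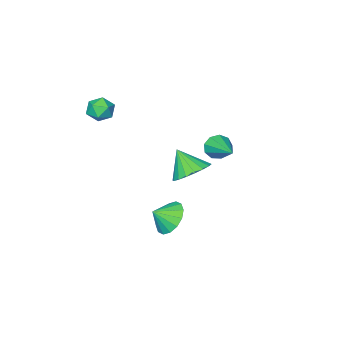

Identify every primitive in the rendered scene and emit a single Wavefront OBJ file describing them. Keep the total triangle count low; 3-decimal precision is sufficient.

v -0.687 -0.879 -1.619
v 0.37 -0.62 -1.562
v -0.513 -1.861 -0.381
v 0.163 -0.291 -1.272
v -0.213 -0.079 -1.05
v -0.682 -0.025 -0.941
v -1.153 -0.14 -0.967
v -1.531 -0.401 -1.121
v -1.742 -0.757 -1.374
v -1.744 -1.137 -1.675
v -1.537 -1.466 -1.966
v -1.161 -1.679 -2.187
v -0.692 -1.733 -2.296
v -0.221 -1.617 -2.271
v 0.157 -1.356 -2.117
v 0.368 -1 -1.864
v 1.677 0.3 -3.272
v 2.039 -0.312 -4.03
v 2.483 -0.02 -2.628
v 2.286 0.161 -4.103
v 2.37 0.671 -3.954
v 2.268 1.082 -3.621
v 2.008 1.284 -3.195
v 1.659 1.222 -2.79
v 1.315 0.913 -2.514
v 1.068 0.44 -2.441
v 0.985 -0.07 -2.59
v 1.087 -0.481 -2.923
v 1.347 -0.683 -3.349
v 1.696 -0.621 -3.754
v 2.789 -2.993 3.415
v 3.343 -3.097 2.863
v 2.277 -4.123 3.117
v 2.831 -4.227 2.565
v 3.028 -4.243 3.328
v 3.344 -3.545 3.512
v 2.276 -3.675 2.468
v 2.592 -2.977 2.652
v 3.025 -3.519 2.277
v 3.49 -3.87 2.809
v 2.13 -3.35 3.171
v 2.595 -3.701 3.703
v 0.207 2.102 2.141
v 0.654 2.176 1.582
v 0.793 3.838 2.839
v 0.215 2.368 1.472
v -0.229 2.437 1.675
v -0.468 2.349 2.097
v -0.392 2.145 2.539
v -0.036 1.922 2.795
v 0.434 1.783 2.745
v 0.797 1.793 2.413
v 0.884 1.948 1.954
f 2 1 4
f 2 4 3
f 4 1 5
f 4 5 3
f 5 1 6
f 5 6 3
f 6 1 7
f 6 7 3
f 7 1 8
f 7 8 3
f 8 1 9
f 8 9 3
f 9 1 10
f 9 10 3
f 10 1 11
f 10 11 3
f 11 1 12
f 11 12 3
f 12 1 13
f 12 13 3
f 13 1 14
f 13 14 3
f 14 1 15
f 14 15 3
f 15 1 16
f 15 16 3
f 16 1 2
f 16 2 3
f 18 17 20
f 18 20 19
f 20 17 21
f 20 21 19
f 21 17 22
f 21 22 19
f 22 17 23
f 22 23 19
f 23 17 24
f 23 24 19
f 24 17 25
f 24 25 19
f 25 17 26
f 25 26 19
f 26 17 27
f 26 27 19
f 27 17 28
f 27 28 19
f 28 17 29
f 28 29 19
f 29 17 30
f 29 30 19
f 30 17 18
f 30 18 19
f 31 42 36
f 31 36 32
f 31 32 38
f 31 38 41
f 31 41 42
f 32 36 40
f 36 42 35
f 42 41 33
f 41 38 37
f 38 32 39
f 34 40 35
f 34 35 33
f 34 33 37
f 34 37 39
f 34 39 40
f 35 40 36
f 33 35 42
f 37 33 41
f 39 37 38
f 40 39 32
f 44 43 46
f 44 46 45
f 46 43 47
f 46 47 45
f 47 43 48
f 47 48 45
f 48 43 49
f 48 49 45
f 49 43 50
f 49 50 45
f 50 43 51
f 50 51 45
f 51 43 52
f 51 52 45
f 52 43 53
f 52 53 45
f 53 43 44
f 53 44 45

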